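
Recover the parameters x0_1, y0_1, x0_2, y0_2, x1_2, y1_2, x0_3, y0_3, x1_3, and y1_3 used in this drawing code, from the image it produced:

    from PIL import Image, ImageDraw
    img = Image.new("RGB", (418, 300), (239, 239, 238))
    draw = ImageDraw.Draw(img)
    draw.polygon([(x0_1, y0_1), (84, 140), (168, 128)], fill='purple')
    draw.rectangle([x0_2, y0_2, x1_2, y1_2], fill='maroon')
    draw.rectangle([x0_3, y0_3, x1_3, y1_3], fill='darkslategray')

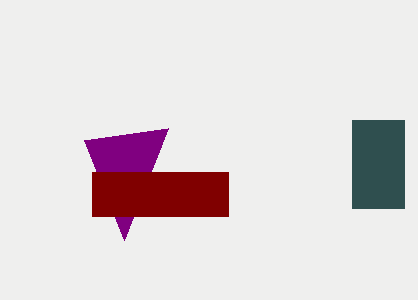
x0_1 = 124; y0_1 = 240; x0_2 = 92; y0_2 = 172; x1_2 = 228; y1_2 = 216; x0_3 = 352; y0_3 = 120; x1_3 = 404; y1_3 = 208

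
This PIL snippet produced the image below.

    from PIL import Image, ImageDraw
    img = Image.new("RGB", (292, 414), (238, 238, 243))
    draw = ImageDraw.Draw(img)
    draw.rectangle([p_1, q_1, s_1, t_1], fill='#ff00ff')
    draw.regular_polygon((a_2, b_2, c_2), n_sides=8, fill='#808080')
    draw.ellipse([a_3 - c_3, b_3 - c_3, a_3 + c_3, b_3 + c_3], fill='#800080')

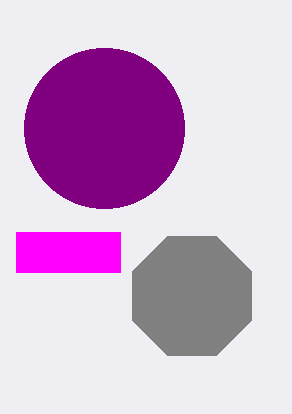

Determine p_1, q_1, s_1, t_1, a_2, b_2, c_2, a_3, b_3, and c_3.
p_1 = 16
q_1 = 232
s_1 = 120
t_1 = 272
a_2 = 192
b_2 = 296
c_2 = 64
a_3 = 104
b_3 = 128
c_3 = 80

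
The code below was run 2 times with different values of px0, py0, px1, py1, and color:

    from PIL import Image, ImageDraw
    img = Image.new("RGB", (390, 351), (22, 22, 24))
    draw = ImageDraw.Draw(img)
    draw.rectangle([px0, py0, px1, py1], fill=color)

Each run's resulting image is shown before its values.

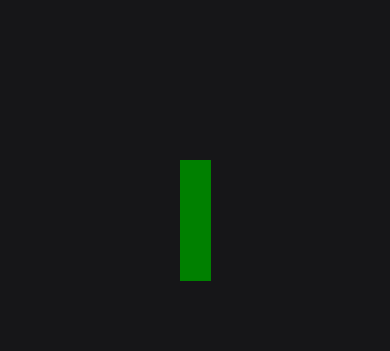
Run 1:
px0 = 180, py0 = 160, px1 = 210, py1 = 280, color = 'green'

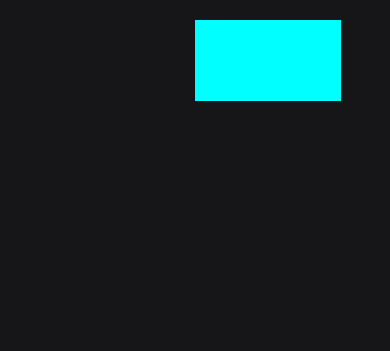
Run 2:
px0 = 195; py0 = 20; px1 = 340; py1 = 100; color = 'cyan'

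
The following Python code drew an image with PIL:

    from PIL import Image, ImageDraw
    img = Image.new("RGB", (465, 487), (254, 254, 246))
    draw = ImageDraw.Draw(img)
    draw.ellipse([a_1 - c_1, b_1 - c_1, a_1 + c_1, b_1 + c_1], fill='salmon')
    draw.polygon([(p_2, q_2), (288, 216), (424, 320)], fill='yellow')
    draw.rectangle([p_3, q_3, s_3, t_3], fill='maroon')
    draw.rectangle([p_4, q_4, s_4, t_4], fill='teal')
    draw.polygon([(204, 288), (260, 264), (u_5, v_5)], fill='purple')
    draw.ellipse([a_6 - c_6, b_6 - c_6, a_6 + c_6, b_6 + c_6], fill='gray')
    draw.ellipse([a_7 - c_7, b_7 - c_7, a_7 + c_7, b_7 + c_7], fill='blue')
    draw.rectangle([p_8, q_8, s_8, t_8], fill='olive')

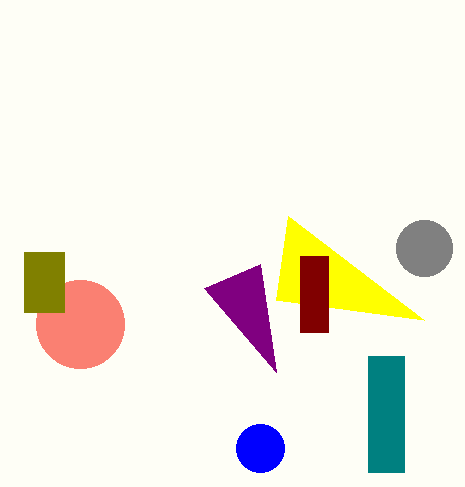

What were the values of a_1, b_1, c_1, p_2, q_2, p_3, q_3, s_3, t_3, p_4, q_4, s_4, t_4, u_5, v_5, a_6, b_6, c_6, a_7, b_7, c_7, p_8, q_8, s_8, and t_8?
a_1 = 80; b_1 = 324; c_1 = 44; p_2 = 276; q_2 = 300; p_3 = 300; q_3 = 256; s_3 = 328; t_3 = 332; p_4 = 368; q_4 = 356; s_4 = 404; t_4 = 472; u_5 = 276; v_5 = 372; a_6 = 424; b_6 = 248; c_6 = 28; a_7 = 260; b_7 = 448; c_7 = 24; p_8 = 24; q_8 = 252; s_8 = 64; t_8 = 312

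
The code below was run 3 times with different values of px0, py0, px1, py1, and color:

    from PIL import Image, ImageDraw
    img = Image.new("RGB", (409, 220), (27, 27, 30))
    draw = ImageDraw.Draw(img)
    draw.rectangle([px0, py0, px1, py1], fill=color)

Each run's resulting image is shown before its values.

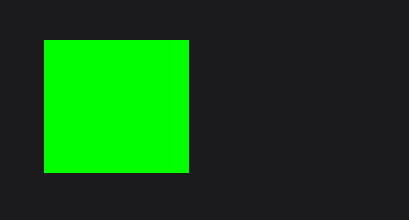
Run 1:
px0 = 44, py0 = 40, px1 = 188, py1 = 172, color = 'lime'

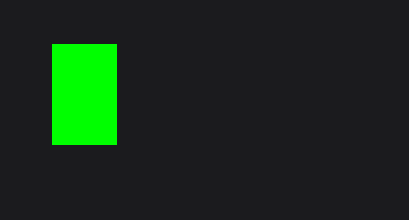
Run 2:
px0 = 52, py0 = 44, px1 = 116, py1 = 144, color = 'lime'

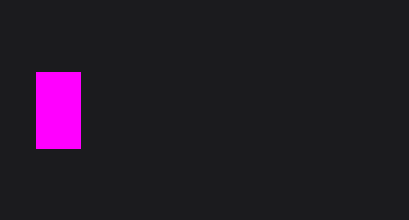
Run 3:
px0 = 36
py0 = 72
px1 = 80
py1 = 148
color = 'magenta'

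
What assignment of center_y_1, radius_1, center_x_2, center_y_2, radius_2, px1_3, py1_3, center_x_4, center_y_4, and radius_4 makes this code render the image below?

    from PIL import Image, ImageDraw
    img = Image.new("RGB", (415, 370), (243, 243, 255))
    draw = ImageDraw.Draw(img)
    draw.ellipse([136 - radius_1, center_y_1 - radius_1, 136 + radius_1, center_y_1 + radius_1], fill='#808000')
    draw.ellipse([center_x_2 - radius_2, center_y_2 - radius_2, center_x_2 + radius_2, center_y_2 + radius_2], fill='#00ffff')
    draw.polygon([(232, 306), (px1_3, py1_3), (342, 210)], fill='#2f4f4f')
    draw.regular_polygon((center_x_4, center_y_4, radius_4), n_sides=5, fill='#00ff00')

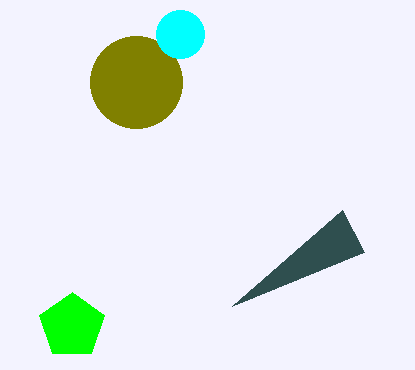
center_y_1 = 82, radius_1 = 46, center_x_2 = 180, center_y_2 = 34, radius_2 = 24, px1_3 = 364, py1_3 = 252, center_x_4 = 72, center_y_4 = 326, radius_4 = 34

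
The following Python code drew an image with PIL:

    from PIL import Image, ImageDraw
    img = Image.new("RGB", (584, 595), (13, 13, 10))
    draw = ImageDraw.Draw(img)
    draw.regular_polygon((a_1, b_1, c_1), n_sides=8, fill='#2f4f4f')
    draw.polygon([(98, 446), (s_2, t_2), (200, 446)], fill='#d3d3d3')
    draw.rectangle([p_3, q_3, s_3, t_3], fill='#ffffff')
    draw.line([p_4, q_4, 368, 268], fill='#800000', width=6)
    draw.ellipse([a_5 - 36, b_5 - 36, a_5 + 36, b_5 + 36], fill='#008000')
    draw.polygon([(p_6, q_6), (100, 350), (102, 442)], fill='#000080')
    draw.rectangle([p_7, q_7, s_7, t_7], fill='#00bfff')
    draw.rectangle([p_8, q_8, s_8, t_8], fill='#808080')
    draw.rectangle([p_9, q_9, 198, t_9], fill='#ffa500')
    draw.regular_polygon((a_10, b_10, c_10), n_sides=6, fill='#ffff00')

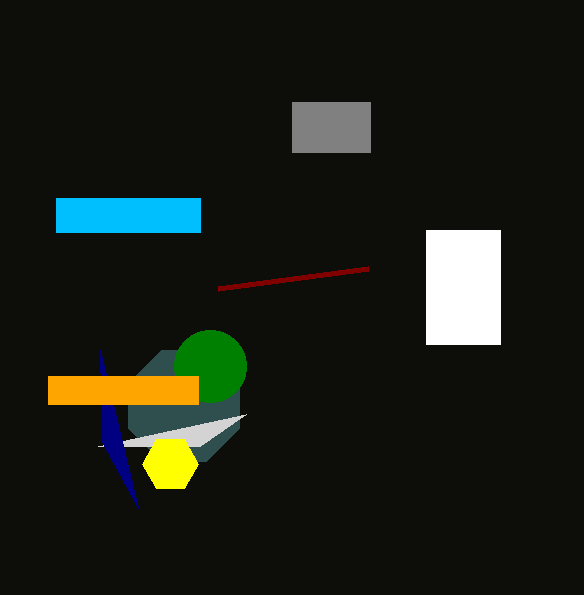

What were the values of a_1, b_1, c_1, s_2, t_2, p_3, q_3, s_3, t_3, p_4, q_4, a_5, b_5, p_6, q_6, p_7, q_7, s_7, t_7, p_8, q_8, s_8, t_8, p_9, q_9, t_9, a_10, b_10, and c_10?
a_1 = 184; b_1 = 406; c_1 = 60; s_2 = 246; t_2 = 414; p_3 = 426; q_3 = 230; s_3 = 500; t_3 = 344; p_4 = 218; q_4 = 288; a_5 = 210; b_5 = 366; p_6 = 138; q_6 = 508; p_7 = 56; q_7 = 198; s_7 = 200; t_7 = 232; p_8 = 292; q_8 = 102; s_8 = 370; t_8 = 152; p_9 = 48; q_9 = 376; t_9 = 404; a_10 = 170; b_10 = 464; c_10 = 28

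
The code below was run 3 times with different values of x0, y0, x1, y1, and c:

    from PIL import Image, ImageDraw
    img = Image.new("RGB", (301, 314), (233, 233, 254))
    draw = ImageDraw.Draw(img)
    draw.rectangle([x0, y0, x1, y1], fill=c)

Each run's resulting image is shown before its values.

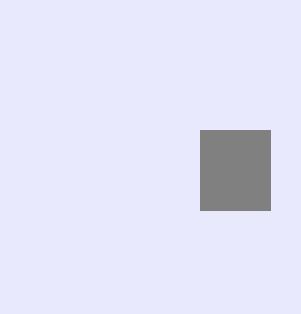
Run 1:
x0 = 200
y0 = 130
x1 = 270
y1 = 210
c = 'gray'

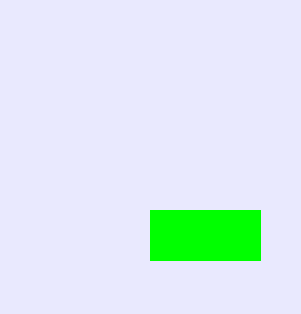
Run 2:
x0 = 150
y0 = 210
x1 = 260
y1 = 260
c = 'lime'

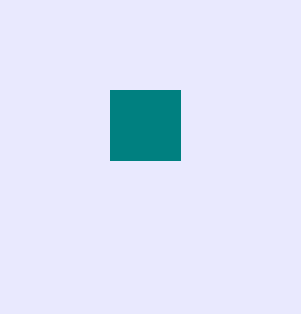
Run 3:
x0 = 110, y0 = 90, x1 = 180, y1 = 160, c = 'teal'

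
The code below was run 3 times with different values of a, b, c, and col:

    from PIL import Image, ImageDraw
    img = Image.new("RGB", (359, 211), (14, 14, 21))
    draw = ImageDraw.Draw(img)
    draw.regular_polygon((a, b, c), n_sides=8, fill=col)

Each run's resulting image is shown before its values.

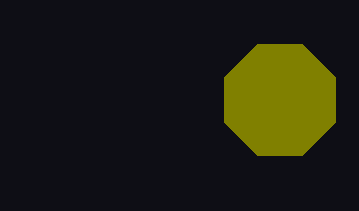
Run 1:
a = 280; b = 100; c = 60; col = 'olive'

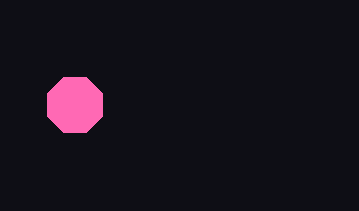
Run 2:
a = 75
b = 105
c = 30
col = 'hotpink'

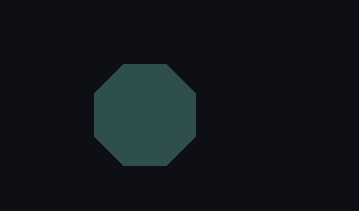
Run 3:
a = 145; b = 115; c = 55; col = 'darkslategray'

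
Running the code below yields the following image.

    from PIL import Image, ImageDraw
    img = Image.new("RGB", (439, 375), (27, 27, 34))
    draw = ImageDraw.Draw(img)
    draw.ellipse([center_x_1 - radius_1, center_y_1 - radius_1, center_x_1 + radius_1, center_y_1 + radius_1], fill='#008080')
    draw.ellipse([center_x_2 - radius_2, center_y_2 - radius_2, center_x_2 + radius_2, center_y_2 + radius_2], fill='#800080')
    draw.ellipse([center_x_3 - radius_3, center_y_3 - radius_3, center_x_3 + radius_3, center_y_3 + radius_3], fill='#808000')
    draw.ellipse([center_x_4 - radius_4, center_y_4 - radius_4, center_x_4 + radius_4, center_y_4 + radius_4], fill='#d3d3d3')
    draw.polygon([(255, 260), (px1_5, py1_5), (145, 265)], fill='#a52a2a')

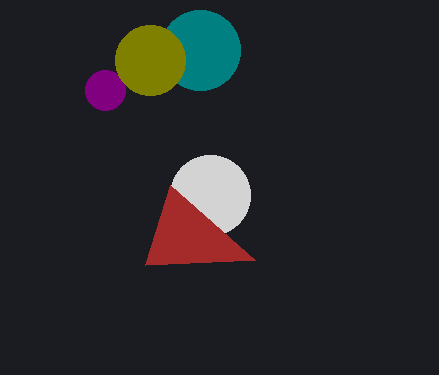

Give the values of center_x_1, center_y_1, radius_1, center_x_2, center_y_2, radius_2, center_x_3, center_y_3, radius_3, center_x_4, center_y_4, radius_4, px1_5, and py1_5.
center_x_1 = 200
center_y_1 = 50
radius_1 = 40
center_x_2 = 105
center_y_2 = 90
radius_2 = 20
center_x_3 = 150
center_y_3 = 60
radius_3 = 35
center_x_4 = 210
center_y_4 = 195
radius_4 = 40
px1_5 = 170
py1_5 = 185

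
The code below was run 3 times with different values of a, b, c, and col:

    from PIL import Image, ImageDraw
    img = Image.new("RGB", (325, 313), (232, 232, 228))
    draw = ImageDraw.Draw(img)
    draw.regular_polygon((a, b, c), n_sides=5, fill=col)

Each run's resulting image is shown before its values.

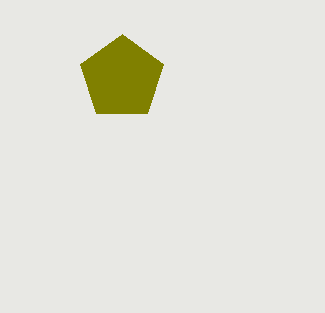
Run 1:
a = 122
b = 78
c = 44
col = 'olive'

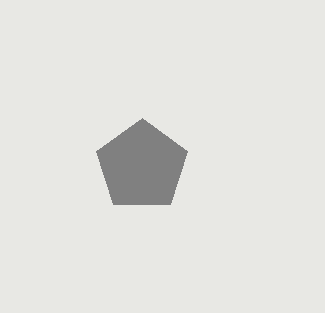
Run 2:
a = 142
b = 166
c = 48
col = 'gray'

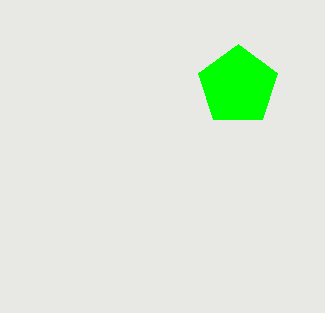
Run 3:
a = 238
b = 86
c = 42
col = 'lime'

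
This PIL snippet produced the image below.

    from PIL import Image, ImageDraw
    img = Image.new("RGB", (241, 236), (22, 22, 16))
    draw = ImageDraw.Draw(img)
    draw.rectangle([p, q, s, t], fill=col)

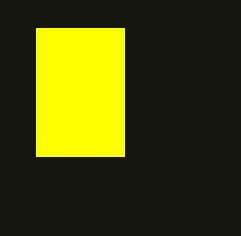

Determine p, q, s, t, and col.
p = 36; q = 28; s = 124; t = 156; col = 'yellow'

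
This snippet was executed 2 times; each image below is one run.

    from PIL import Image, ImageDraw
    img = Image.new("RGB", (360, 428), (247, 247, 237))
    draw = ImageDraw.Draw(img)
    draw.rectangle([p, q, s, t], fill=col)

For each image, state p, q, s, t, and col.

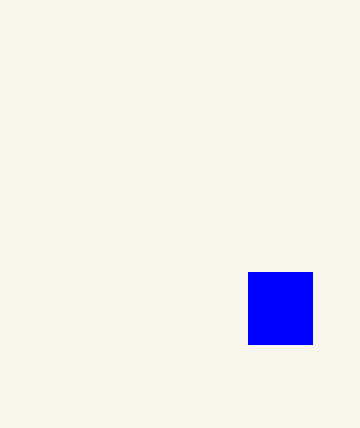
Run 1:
p = 248, q = 272, s = 312, t = 344, col = 'blue'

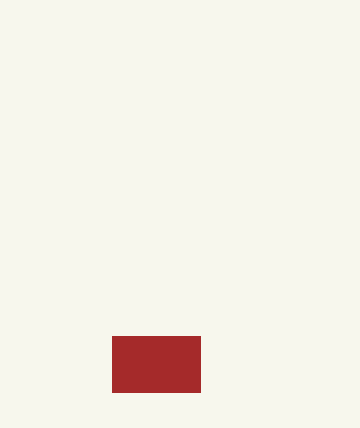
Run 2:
p = 112
q = 336
s = 200
t = 392
col = 'brown'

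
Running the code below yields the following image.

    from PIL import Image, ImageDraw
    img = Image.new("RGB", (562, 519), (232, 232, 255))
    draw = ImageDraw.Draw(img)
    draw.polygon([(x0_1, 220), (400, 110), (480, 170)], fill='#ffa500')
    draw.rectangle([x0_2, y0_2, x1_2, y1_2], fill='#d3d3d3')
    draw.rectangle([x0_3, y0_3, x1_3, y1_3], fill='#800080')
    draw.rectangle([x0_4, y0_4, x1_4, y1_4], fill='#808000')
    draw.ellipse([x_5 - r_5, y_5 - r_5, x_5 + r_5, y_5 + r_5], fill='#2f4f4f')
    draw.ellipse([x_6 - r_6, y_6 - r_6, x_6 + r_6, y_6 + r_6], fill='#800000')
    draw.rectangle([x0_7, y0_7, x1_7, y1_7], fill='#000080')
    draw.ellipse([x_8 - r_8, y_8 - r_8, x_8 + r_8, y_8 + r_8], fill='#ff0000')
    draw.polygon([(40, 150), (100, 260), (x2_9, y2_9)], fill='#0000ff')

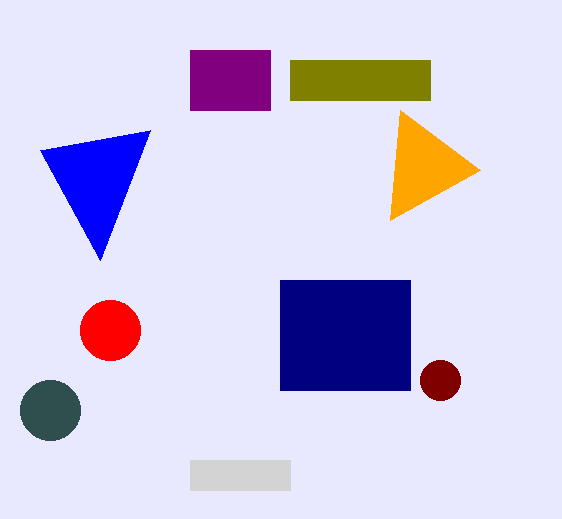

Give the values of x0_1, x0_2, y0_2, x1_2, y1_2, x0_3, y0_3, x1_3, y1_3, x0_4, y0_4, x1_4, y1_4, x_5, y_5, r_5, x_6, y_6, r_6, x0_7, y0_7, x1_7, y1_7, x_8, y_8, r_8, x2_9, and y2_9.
x0_1 = 390
x0_2 = 190
y0_2 = 460
x1_2 = 290
y1_2 = 490
x0_3 = 190
y0_3 = 50
x1_3 = 270
y1_3 = 110
x0_4 = 290
y0_4 = 60
x1_4 = 430
y1_4 = 100
x_5 = 50
y_5 = 410
r_5 = 30
x_6 = 440
y_6 = 380
r_6 = 20
x0_7 = 280
y0_7 = 280
x1_7 = 410
y1_7 = 390
x_8 = 110
y_8 = 330
r_8 = 30
x2_9 = 150
y2_9 = 130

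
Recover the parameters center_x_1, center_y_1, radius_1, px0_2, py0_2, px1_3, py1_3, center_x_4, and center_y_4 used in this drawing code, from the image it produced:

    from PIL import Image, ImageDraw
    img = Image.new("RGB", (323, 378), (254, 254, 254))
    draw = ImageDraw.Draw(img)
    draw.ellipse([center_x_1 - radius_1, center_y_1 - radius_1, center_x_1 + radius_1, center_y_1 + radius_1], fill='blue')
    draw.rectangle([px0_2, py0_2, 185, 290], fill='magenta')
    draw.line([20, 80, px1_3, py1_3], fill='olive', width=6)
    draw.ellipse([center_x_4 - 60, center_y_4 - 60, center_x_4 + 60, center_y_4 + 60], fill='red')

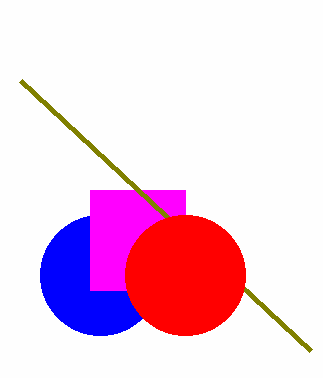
center_x_1 = 100
center_y_1 = 275
radius_1 = 60
px0_2 = 90
py0_2 = 190
px1_3 = 310
py1_3 = 350
center_x_4 = 185
center_y_4 = 275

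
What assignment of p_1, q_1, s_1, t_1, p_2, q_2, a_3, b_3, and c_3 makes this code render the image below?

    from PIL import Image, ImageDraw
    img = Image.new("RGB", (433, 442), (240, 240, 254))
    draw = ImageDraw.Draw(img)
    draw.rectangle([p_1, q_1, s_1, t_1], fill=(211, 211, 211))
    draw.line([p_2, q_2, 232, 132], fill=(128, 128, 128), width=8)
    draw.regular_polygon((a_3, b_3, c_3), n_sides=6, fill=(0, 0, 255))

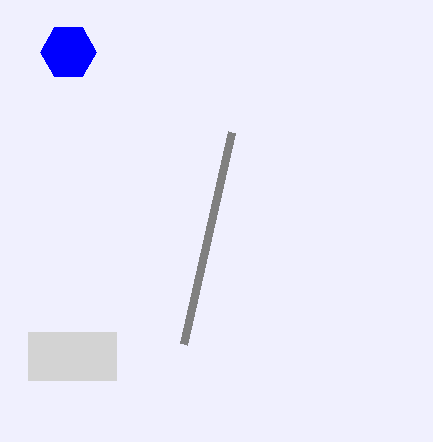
p_1 = 28
q_1 = 332
s_1 = 116
t_1 = 380
p_2 = 184
q_2 = 344
a_3 = 68
b_3 = 52
c_3 = 28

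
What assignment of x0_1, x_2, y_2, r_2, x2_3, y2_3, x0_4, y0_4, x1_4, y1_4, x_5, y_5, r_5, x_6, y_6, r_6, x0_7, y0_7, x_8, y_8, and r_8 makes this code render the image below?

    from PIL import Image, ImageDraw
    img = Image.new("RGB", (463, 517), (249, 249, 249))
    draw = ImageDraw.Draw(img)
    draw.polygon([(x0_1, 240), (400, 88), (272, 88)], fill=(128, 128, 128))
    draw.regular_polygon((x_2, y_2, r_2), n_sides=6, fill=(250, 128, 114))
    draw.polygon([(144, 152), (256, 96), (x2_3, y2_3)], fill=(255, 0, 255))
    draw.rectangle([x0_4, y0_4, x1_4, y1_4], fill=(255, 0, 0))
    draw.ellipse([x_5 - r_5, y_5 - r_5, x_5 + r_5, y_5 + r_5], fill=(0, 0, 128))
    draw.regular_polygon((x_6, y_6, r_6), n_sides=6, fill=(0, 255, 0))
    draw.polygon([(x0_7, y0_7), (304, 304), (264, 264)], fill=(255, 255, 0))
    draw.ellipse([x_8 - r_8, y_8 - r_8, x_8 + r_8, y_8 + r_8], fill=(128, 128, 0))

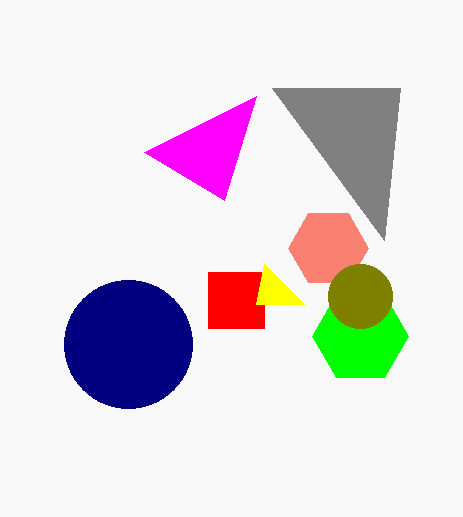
x0_1 = 384, x_2 = 328, y_2 = 248, r_2 = 40, x2_3 = 224, y2_3 = 200, x0_4 = 208, y0_4 = 272, x1_4 = 264, y1_4 = 328, x_5 = 128, y_5 = 344, r_5 = 64, x_6 = 360, y_6 = 336, r_6 = 48, x0_7 = 256, y0_7 = 304, x_8 = 360, y_8 = 296, r_8 = 32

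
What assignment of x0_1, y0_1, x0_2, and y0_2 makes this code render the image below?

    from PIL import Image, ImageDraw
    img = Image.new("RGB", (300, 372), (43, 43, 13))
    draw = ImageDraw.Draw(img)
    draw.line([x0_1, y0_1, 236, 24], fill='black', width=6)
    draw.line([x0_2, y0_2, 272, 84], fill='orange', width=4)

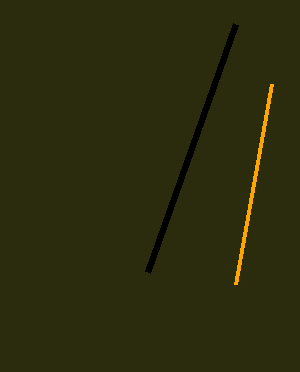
x0_1 = 148; y0_1 = 272; x0_2 = 236; y0_2 = 284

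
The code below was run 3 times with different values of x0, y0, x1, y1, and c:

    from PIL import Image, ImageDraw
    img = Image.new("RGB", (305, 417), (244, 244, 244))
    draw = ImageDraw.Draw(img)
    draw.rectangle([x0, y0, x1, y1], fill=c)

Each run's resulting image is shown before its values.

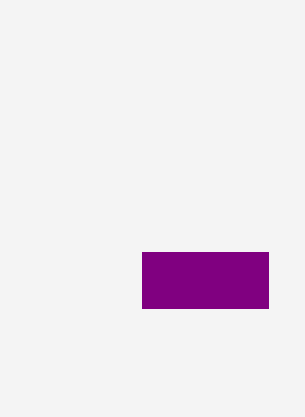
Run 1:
x0 = 142; y0 = 252; x1 = 268; y1 = 308; c = 'purple'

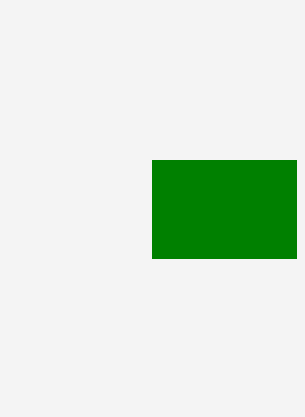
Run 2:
x0 = 152
y0 = 160
x1 = 296
y1 = 258
c = 'green'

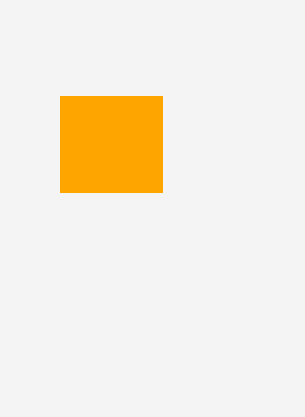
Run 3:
x0 = 60; y0 = 96; x1 = 162; y1 = 192; c = 'orange'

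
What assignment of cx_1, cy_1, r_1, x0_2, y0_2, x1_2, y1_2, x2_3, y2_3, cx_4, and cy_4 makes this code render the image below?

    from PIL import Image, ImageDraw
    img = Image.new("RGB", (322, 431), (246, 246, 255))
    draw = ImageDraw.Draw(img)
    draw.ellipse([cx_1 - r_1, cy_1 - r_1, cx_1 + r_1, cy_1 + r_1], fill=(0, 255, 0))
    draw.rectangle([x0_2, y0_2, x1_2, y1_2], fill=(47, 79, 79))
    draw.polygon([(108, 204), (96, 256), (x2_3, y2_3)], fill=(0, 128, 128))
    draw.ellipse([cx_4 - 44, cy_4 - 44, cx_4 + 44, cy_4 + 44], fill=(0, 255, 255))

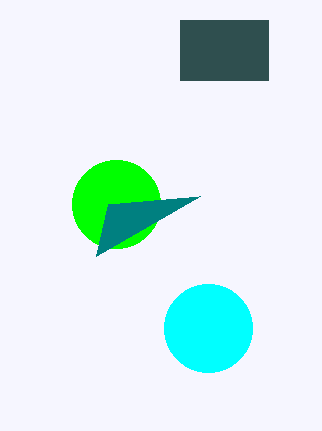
cx_1 = 116
cy_1 = 204
r_1 = 44
x0_2 = 180
y0_2 = 20
x1_2 = 268
y1_2 = 80
x2_3 = 200
y2_3 = 196
cx_4 = 208
cy_4 = 328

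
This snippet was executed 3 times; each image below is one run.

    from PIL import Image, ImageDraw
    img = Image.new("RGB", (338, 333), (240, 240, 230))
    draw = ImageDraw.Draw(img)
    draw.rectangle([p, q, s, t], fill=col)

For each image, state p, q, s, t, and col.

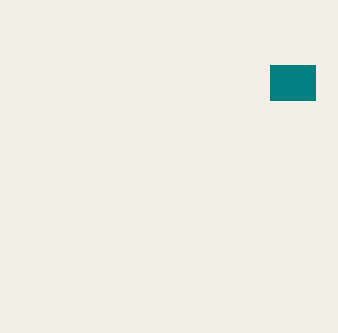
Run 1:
p = 270, q = 65, s = 315, t = 100, col = 'teal'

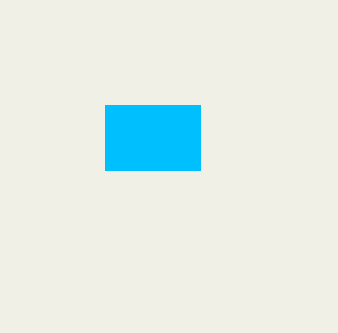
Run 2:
p = 105, q = 105, s = 200, t = 170, col = 'deepskyblue'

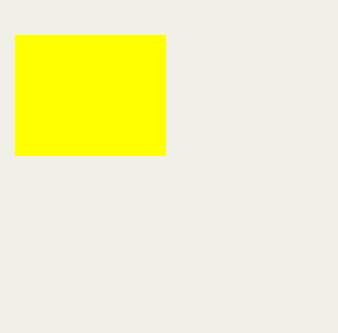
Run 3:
p = 15; q = 35; s = 165; t = 155; col = 'yellow'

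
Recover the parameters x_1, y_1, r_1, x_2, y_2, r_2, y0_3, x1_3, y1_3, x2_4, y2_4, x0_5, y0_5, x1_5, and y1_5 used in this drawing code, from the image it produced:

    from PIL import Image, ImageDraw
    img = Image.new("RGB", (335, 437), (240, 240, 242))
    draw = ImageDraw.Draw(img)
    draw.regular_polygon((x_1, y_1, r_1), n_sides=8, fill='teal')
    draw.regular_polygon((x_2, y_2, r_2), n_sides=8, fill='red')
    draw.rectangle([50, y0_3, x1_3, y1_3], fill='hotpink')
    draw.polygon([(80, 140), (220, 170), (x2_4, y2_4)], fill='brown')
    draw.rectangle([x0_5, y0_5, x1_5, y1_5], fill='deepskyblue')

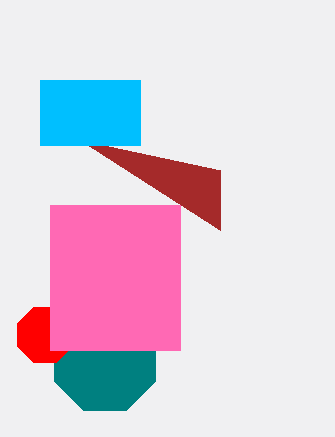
x_1 = 105, y_1 = 360, r_1 = 55, x_2 = 45, y_2 = 335, r_2 = 30, y0_3 = 205, x1_3 = 180, y1_3 = 350, x2_4 = 220, y2_4 = 230, x0_5 = 40, y0_5 = 80, x1_5 = 140, y1_5 = 145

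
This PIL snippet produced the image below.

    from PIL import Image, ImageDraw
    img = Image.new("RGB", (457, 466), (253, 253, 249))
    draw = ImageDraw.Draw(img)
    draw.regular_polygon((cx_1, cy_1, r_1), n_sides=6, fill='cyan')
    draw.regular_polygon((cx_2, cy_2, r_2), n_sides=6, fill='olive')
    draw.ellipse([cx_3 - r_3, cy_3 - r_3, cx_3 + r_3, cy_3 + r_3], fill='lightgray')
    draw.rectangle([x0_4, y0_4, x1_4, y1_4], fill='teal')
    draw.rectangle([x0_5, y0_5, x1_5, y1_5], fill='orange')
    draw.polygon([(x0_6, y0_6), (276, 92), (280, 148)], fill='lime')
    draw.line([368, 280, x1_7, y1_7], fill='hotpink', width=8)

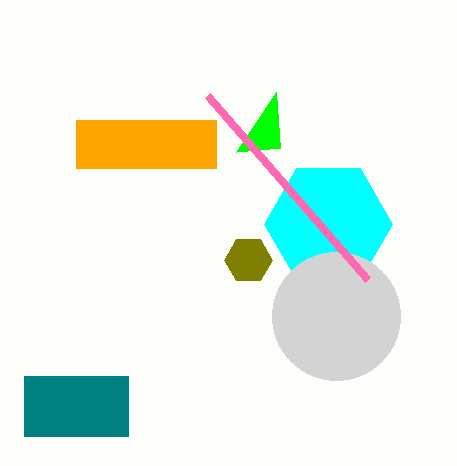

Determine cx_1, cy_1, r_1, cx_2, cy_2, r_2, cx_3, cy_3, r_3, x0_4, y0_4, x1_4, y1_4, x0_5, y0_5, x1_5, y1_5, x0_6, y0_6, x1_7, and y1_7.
cx_1 = 328
cy_1 = 224
r_1 = 64
cx_2 = 248
cy_2 = 260
r_2 = 24
cx_3 = 336
cy_3 = 316
r_3 = 64
x0_4 = 24
y0_4 = 376
x1_4 = 128
y1_4 = 436
x0_5 = 76
y0_5 = 120
x1_5 = 216
y1_5 = 168
x0_6 = 236
y0_6 = 152
x1_7 = 208
y1_7 = 96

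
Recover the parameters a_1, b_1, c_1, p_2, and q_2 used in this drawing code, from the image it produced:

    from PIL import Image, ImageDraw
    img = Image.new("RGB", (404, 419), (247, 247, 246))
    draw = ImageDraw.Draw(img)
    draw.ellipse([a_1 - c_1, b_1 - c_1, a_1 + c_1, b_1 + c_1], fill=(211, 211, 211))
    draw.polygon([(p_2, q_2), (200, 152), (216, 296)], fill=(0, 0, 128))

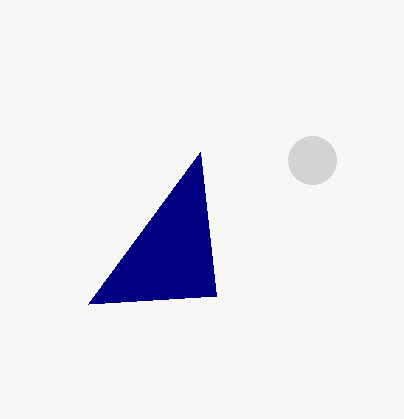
a_1 = 312, b_1 = 160, c_1 = 24, p_2 = 88, q_2 = 304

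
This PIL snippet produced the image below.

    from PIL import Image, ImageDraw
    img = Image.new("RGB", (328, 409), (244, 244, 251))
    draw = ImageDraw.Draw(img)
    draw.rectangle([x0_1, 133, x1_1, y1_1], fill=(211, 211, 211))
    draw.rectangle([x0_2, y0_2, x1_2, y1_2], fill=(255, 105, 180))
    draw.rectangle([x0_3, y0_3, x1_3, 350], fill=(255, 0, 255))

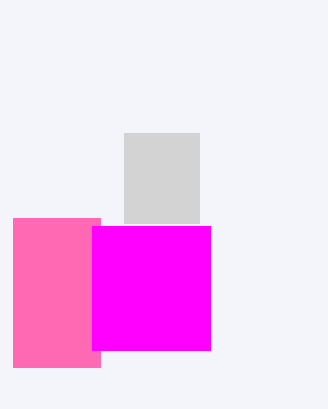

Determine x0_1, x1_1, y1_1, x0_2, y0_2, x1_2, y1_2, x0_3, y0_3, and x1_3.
x0_1 = 124, x1_1 = 199, y1_1 = 223, x0_2 = 13, y0_2 = 218, x1_2 = 100, y1_2 = 367, x0_3 = 92, y0_3 = 226, x1_3 = 210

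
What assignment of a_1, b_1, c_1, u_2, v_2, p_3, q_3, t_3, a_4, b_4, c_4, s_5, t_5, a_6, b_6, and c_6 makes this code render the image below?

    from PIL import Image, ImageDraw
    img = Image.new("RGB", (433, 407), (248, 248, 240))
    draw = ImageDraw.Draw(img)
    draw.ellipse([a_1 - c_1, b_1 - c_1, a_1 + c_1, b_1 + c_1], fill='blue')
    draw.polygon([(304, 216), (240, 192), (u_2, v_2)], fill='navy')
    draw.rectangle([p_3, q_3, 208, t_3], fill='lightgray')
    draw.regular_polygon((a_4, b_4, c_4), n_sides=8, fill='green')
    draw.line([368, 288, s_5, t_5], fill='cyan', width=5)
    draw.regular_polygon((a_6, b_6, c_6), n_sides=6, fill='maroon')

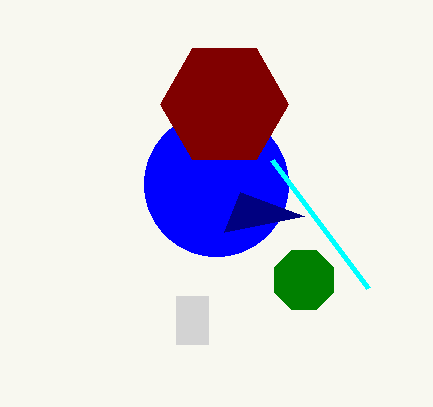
a_1 = 216, b_1 = 184, c_1 = 72, u_2 = 224, v_2 = 232, p_3 = 176, q_3 = 296, t_3 = 344, a_4 = 304, b_4 = 280, c_4 = 32, s_5 = 272, t_5 = 160, a_6 = 224, b_6 = 104, c_6 = 64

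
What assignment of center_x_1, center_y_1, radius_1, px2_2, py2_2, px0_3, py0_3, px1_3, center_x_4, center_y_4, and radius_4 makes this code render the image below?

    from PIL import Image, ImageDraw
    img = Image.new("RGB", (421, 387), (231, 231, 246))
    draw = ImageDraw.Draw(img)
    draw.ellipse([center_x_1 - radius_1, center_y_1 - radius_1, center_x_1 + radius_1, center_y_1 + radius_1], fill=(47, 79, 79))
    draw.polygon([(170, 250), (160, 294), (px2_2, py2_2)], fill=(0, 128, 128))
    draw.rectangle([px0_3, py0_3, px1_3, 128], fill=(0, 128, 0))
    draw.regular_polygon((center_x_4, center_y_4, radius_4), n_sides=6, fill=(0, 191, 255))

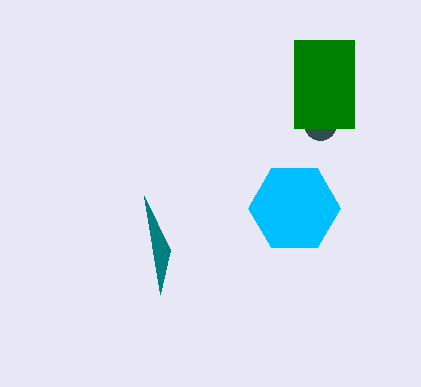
center_x_1 = 320
center_y_1 = 124
radius_1 = 16
px2_2 = 144
py2_2 = 196
px0_3 = 294
py0_3 = 40
px1_3 = 354
center_x_4 = 294
center_y_4 = 208
radius_4 = 46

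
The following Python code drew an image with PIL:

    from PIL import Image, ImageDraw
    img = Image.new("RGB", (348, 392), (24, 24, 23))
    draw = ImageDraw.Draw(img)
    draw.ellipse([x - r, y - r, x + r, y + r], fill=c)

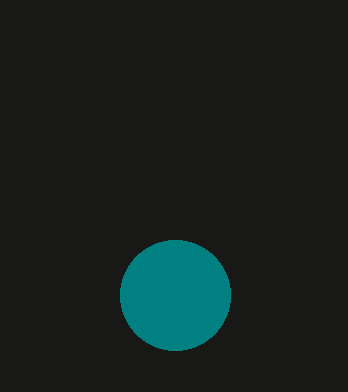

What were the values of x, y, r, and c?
x = 175; y = 295; r = 55; c = 'teal'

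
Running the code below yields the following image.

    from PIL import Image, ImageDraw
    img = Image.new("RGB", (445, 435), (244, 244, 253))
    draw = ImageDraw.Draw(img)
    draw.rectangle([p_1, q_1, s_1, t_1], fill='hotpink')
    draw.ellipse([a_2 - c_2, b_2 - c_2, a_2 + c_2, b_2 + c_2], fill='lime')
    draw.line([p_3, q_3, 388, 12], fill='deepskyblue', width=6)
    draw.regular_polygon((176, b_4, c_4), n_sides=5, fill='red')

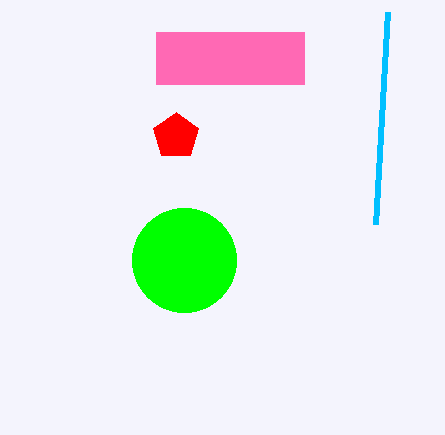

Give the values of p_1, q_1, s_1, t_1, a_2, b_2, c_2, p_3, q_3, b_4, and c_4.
p_1 = 156, q_1 = 32, s_1 = 304, t_1 = 84, a_2 = 184, b_2 = 260, c_2 = 52, p_3 = 376, q_3 = 224, b_4 = 136, c_4 = 24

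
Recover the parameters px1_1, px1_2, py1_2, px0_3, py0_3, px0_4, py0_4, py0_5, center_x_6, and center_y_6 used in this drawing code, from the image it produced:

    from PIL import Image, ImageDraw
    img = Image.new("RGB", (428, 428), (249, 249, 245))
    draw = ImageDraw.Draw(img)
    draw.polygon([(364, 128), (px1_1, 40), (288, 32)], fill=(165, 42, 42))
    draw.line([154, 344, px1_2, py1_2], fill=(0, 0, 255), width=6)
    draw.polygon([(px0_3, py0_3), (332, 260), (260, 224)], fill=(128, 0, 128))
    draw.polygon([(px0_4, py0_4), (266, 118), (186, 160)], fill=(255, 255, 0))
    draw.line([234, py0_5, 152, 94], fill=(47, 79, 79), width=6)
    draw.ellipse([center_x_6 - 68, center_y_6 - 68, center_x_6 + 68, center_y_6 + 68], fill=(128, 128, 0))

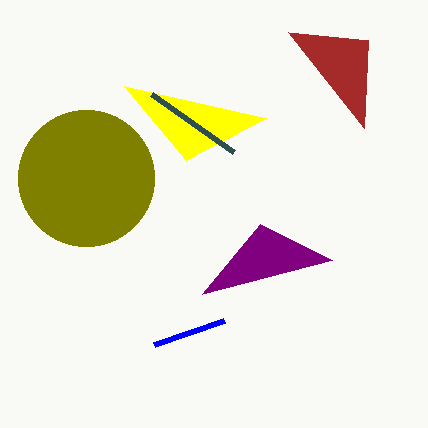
px1_1 = 368
px1_2 = 224
py1_2 = 320
px0_3 = 202
py0_3 = 294
px0_4 = 124
py0_4 = 86
py0_5 = 152
center_x_6 = 86
center_y_6 = 178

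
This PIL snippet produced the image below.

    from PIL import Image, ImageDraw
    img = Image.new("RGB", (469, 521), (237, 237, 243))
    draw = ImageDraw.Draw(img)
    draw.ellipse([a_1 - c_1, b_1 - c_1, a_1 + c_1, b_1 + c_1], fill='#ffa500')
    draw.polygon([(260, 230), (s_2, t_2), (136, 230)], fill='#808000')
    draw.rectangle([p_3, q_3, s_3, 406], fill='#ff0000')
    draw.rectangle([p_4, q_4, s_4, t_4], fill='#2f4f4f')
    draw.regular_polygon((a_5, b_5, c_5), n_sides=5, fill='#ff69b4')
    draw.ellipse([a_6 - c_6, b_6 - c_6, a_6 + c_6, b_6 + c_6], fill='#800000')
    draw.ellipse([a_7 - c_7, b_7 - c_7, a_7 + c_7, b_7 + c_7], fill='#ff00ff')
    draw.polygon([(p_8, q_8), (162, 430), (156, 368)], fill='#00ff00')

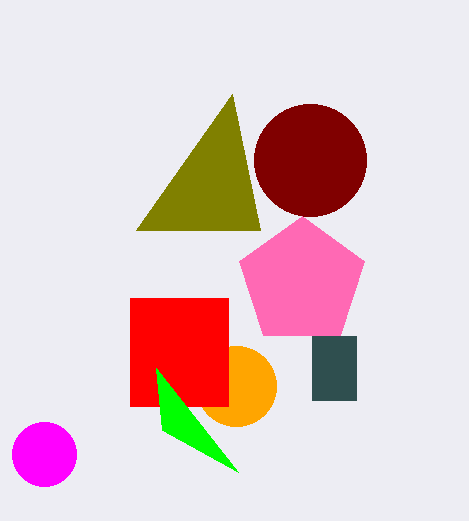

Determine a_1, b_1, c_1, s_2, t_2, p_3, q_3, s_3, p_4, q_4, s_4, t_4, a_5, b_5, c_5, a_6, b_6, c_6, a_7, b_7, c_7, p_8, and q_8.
a_1 = 236, b_1 = 386, c_1 = 40, s_2 = 232, t_2 = 94, p_3 = 130, q_3 = 298, s_3 = 228, p_4 = 312, q_4 = 336, s_4 = 356, t_4 = 400, a_5 = 302, b_5 = 282, c_5 = 66, a_6 = 310, b_6 = 160, c_6 = 56, a_7 = 44, b_7 = 454, c_7 = 32, p_8 = 238, q_8 = 472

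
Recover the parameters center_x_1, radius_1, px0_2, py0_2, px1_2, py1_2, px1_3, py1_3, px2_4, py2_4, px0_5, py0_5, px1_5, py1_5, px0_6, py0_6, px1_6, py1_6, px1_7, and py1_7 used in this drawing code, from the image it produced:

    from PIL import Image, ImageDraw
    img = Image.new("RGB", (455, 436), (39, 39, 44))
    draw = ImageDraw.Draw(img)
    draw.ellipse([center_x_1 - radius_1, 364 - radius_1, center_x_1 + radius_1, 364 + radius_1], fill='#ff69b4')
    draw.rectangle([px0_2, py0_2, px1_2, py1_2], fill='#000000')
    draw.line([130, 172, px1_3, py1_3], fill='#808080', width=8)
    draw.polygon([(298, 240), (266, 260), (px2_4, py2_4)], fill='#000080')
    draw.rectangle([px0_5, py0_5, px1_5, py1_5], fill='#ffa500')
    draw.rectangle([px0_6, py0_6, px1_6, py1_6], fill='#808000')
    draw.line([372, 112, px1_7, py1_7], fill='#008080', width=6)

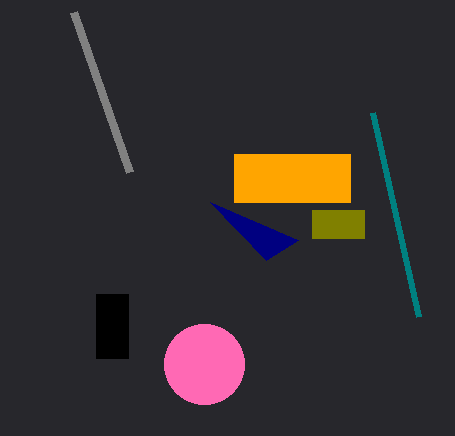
center_x_1 = 204; radius_1 = 40; px0_2 = 96; py0_2 = 294; px1_2 = 128; py1_2 = 358; px1_3 = 74; py1_3 = 12; px2_4 = 210; py2_4 = 202; px0_5 = 234; py0_5 = 154; px1_5 = 350; py1_5 = 202; px0_6 = 312; py0_6 = 210; px1_6 = 364; py1_6 = 238; px1_7 = 418; py1_7 = 316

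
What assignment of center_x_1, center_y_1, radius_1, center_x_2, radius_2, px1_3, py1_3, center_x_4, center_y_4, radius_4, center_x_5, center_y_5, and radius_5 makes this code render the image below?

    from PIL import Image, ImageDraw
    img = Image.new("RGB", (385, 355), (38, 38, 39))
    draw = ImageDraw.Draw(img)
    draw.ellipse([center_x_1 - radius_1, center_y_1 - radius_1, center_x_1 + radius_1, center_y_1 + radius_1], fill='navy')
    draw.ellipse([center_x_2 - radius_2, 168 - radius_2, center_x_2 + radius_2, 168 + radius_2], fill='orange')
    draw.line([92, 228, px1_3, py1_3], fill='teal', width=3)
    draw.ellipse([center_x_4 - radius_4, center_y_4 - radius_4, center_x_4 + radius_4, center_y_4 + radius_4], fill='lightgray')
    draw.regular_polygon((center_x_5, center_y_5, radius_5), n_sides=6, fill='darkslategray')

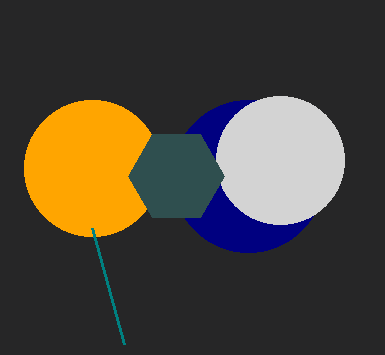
center_x_1 = 248
center_y_1 = 176
radius_1 = 76
center_x_2 = 92
radius_2 = 68
px1_3 = 124
py1_3 = 344
center_x_4 = 280
center_y_4 = 160
radius_4 = 64
center_x_5 = 176
center_y_5 = 176
radius_5 = 48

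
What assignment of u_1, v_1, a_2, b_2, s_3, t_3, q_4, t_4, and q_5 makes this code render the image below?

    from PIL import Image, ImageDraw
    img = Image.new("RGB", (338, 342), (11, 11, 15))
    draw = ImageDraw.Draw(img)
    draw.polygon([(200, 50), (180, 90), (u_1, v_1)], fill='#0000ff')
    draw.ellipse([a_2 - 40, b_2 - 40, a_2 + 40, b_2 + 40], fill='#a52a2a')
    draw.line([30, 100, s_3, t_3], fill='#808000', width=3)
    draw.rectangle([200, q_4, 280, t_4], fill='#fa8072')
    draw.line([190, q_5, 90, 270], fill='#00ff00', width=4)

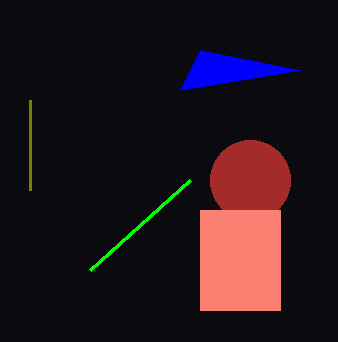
u_1 = 300; v_1 = 70; a_2 = 250; b_2 = 180; s_3 = 30; t_3 = 190; q_4 = 210; t_4 = 310; q_5 = 180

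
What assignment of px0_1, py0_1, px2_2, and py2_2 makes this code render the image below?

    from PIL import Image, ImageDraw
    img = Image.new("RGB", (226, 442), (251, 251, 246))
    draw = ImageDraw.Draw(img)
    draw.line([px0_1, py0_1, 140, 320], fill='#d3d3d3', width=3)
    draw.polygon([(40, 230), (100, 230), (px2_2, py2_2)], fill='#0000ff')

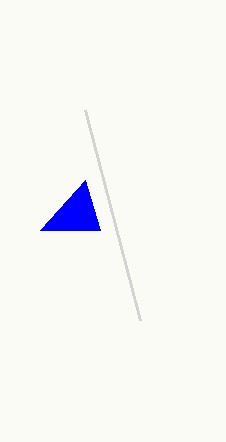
px0_1 = 85, py0_1 = 110, px2_2 = 85, py2_2 = 180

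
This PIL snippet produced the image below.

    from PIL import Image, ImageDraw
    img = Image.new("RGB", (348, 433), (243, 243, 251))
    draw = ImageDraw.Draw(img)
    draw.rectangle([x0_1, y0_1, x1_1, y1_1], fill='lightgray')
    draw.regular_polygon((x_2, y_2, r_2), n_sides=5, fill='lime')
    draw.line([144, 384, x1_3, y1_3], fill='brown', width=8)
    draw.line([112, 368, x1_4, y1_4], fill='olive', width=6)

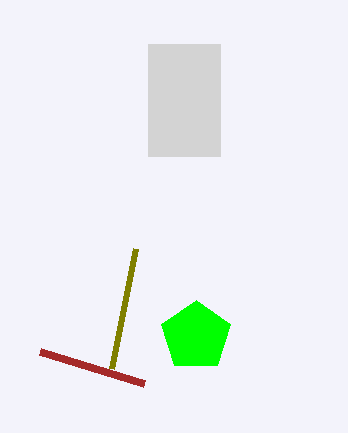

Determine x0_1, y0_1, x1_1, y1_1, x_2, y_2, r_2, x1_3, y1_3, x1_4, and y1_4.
x0_1 = 148
y0_1 = 44
x1_1 = 220
y1_1 = 156
x_2 = 196
y_2 = 336
r_2 = 36
x1_3 = 40
y1_3 = 352
x1_4 = 136
y1_4 = 248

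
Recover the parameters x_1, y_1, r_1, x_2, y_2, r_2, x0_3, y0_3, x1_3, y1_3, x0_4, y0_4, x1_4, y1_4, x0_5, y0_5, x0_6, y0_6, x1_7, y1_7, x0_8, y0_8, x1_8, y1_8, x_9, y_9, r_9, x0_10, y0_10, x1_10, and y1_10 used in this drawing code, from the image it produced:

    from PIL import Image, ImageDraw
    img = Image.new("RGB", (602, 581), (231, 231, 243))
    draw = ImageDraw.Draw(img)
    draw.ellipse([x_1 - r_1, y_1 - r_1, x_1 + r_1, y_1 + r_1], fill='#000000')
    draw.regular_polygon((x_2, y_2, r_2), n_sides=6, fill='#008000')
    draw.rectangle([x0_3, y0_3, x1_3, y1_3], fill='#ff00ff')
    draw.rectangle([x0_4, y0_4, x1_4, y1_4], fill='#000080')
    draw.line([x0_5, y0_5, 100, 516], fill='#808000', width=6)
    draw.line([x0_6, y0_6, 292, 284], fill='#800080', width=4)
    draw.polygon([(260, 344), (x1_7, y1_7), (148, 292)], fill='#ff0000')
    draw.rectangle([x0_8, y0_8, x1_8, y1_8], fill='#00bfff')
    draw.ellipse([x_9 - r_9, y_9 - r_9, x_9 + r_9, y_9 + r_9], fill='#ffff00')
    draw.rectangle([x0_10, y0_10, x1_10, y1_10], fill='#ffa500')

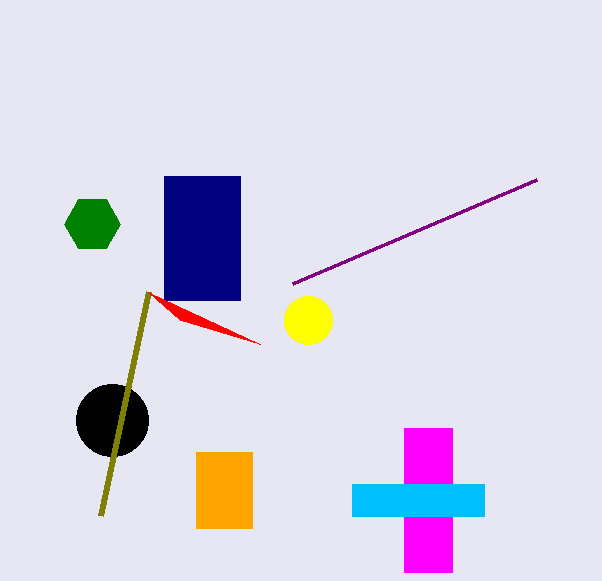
x_1 = 112; y_1 = 420; r_1 = 36; x_2 = 92; y_2 = 224; r_2 = 28; x0_3 = 404; y0_3 = 428; x1_3 = 452; y1_3 = 572; x0_4 = 164; y0_4 = 176; x1_4 = 240; y1_4 = 300; x0_5 = 148; y0_5 = 292; x0_6 = 536; y0_6 = 180; x1_7 = 180; y1_7 = 320; x0_8 = 352; y0_8 = 484; x1_8 = 484; y1_8 = 516; x_9 = 308; y_9 = 320; r_9 = 24; x0_10 = 196; y0_10 = 452; x1_10 = 252; y1_10 = 528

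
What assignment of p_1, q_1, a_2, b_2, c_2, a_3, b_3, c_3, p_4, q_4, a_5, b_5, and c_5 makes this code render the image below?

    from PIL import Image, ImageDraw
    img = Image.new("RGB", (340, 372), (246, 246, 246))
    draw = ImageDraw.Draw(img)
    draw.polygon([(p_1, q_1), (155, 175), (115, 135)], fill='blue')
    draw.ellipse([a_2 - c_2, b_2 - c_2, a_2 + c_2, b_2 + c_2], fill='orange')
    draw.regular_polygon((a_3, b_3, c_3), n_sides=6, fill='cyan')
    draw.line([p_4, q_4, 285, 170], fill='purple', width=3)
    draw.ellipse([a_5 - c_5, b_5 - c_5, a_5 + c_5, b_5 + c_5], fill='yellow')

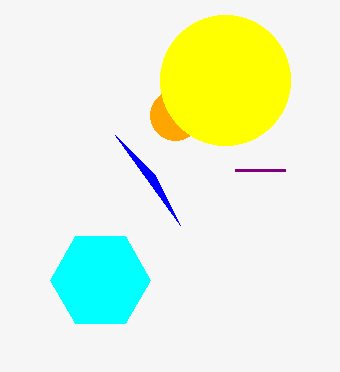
p_1 = 180, q_1 = 225, a_2 = 175, b_2 = 115, c_2 = 25, a_3 = 100, b_3 = 280, c_3 = 50, p_4 = 235, q_4 = 170, a_5 = 225, b_5 = 80, c_5 = 65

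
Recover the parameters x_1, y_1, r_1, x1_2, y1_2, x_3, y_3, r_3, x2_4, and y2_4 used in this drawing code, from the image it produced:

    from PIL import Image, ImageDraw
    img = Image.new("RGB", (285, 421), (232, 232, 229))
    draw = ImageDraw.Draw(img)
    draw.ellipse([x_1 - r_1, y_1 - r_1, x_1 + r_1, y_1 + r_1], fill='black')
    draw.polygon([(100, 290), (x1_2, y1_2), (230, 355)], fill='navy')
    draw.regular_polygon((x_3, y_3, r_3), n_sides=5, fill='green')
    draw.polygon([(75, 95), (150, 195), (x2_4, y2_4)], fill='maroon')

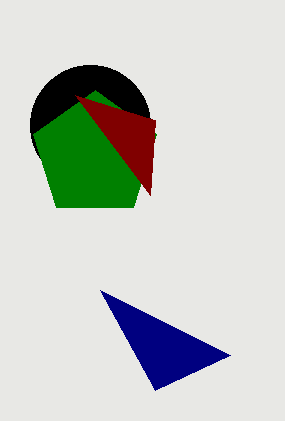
x_1 = 90, y_1 = 125, r_1 = 60, x1_2 = 155, y1_2 = 390, x_3 = 95, y_3 = 155, r_3 = 65, x2_4 = 155, y2_4 = 120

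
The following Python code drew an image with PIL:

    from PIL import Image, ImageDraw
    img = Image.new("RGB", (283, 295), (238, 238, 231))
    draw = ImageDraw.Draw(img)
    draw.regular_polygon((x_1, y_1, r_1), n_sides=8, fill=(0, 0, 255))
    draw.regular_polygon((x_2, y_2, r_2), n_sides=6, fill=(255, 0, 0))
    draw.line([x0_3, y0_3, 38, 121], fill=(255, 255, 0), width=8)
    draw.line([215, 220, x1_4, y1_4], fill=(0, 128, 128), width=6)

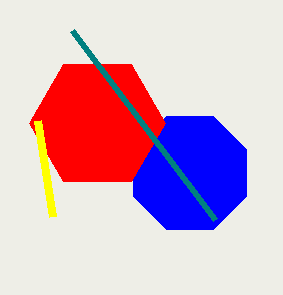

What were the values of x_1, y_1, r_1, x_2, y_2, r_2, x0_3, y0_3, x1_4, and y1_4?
x_1 = 190
y_1 = 173
r_1 = 61
x_2 = 97
y_2 = 123
r_2 = 68
x0_3 = 53
y0_3 = 217
x1_4 = 72
y1_4 = 31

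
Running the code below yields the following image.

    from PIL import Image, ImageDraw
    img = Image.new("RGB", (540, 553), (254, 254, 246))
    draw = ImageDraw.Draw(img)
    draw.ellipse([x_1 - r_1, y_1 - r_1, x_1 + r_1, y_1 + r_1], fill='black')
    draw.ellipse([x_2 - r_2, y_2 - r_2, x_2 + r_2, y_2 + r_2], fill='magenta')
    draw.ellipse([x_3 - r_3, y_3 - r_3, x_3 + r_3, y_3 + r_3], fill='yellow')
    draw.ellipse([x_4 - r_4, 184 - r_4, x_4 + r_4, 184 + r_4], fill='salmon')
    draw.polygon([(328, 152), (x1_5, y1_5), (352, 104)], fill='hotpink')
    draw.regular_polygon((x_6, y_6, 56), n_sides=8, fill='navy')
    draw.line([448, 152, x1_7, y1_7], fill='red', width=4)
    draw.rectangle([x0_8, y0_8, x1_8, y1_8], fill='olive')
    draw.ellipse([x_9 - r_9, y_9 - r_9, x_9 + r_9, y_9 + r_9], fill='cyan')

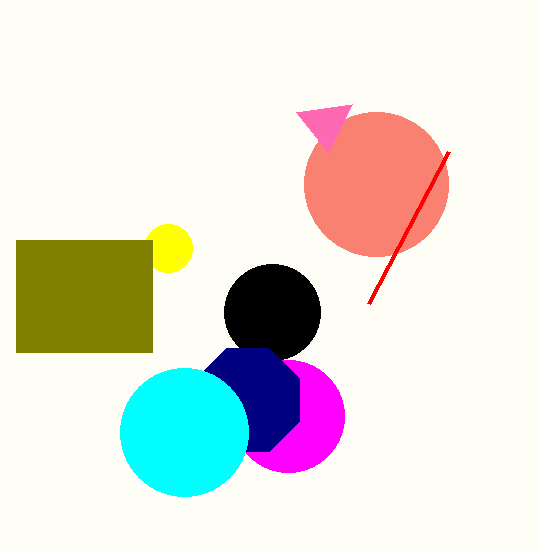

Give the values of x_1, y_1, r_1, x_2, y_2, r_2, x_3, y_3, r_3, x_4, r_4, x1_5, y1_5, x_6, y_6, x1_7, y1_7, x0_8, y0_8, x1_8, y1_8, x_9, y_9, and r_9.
x_1 = 272; y_1 = 312; r_1 = 48; x_2 = 288; y_2 = 416; r_2 = 56; x_3 = 168; y_3 = 248; r_3 = 24; x_4 = 376; r_4 = 72; x1_5 = 296; y1_5 = 112; x_6 = 248; y_6 = 400; x1_7 = 368; y1_7 = 304; x0_8 = 16; y0_8 = 240; x1_8 = 152; y1_8 = 352; x_9 = 184; y_9 = 432; r_9 = 64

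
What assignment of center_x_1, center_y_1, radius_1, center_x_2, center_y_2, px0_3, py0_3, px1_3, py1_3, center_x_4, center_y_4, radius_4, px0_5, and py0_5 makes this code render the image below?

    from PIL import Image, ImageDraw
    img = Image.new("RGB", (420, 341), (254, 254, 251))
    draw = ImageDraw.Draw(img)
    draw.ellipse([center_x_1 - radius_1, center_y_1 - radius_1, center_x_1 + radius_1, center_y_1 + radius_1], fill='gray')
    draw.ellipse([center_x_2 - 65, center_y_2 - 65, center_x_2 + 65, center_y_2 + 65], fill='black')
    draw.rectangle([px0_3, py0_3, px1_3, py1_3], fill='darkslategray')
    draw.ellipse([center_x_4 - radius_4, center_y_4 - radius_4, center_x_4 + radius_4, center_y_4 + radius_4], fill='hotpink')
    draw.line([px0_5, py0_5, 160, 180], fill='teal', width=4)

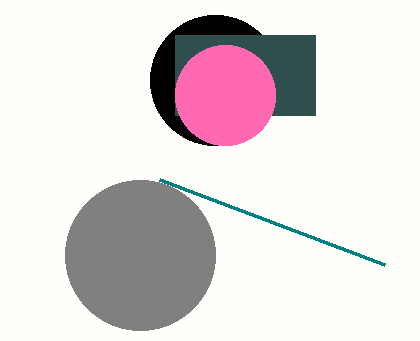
center_x_1 = 140
center_y_1 = 255
radius_1 = 75
center_x_2 = 215
center_y_2 = 80
px0_3 = 175
py0_3 = 35
px1_3 = 315
py1_3 = 115
center_x_4 = 225
center_y_4 = 95
radius_4 = 50
px0_5 = 385
py0_5 = 265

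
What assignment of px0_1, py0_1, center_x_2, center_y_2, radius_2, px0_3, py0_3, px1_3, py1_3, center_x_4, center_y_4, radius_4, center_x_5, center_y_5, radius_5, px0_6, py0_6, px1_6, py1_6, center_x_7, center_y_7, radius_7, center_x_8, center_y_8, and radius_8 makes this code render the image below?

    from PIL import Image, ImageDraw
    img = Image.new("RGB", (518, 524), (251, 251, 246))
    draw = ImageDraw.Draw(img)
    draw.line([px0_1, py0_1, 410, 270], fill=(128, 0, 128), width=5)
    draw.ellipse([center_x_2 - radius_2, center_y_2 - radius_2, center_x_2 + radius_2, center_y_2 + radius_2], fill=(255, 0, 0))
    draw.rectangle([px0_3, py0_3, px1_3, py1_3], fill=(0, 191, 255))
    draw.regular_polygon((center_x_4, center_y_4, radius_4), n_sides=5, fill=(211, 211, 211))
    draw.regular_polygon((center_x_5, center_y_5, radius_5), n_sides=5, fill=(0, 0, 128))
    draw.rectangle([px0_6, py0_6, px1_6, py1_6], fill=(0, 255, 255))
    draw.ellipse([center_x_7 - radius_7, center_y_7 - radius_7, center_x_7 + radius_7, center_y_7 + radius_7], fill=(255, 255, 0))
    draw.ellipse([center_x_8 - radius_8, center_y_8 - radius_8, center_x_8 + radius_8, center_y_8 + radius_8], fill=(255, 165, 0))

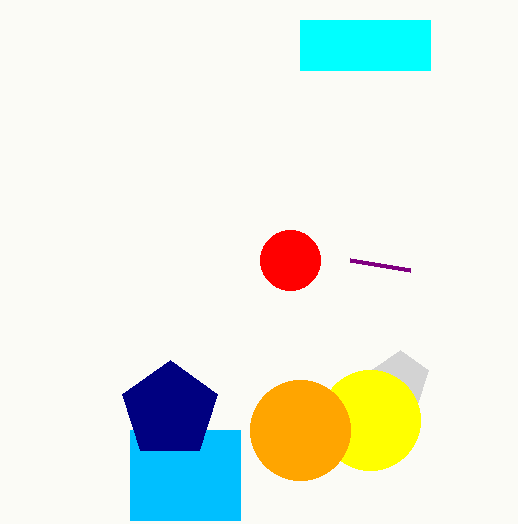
px0_1 = 350; py0_1 = 260; center_x_2 = 290; center_y_2 = 260; radius_2 = 30; px0_3 = 130; py0_3 = 430; px1_3 = 240; py1_3 = 520; center_x_4 = 400; center_y_4 = 380; radius_4 = 30; center_x_5 = 170; center_y_5 = 410; radius_5 = 50; px0_6 = 300; py0_6 = 20; px1_6 = 430; py1_6 = 70; center_x_7 = 370; center_y_7 = 420; radius_7 = 50; center_x_8 = 300; center_y_8 = 430; radius_8 = 50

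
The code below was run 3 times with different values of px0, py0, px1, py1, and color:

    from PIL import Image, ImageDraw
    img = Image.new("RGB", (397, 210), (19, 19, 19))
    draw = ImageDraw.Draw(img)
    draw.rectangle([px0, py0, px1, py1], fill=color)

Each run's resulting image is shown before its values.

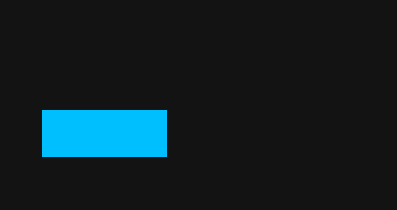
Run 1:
px0 = 42
py0 = 110
px1 = 166
py1 = 156
color = 'deepskyblue'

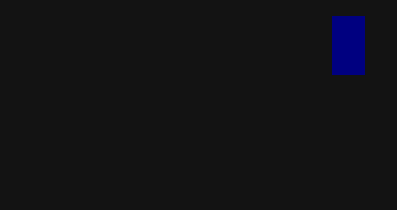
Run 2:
px0 = 332
py0 = 16
px1 = 364
py1 = 74
color = 'navy'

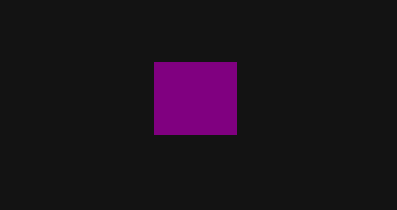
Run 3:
px0 = 154; py0 = 62; px1 = 236; py1 = 134; color = 'purple'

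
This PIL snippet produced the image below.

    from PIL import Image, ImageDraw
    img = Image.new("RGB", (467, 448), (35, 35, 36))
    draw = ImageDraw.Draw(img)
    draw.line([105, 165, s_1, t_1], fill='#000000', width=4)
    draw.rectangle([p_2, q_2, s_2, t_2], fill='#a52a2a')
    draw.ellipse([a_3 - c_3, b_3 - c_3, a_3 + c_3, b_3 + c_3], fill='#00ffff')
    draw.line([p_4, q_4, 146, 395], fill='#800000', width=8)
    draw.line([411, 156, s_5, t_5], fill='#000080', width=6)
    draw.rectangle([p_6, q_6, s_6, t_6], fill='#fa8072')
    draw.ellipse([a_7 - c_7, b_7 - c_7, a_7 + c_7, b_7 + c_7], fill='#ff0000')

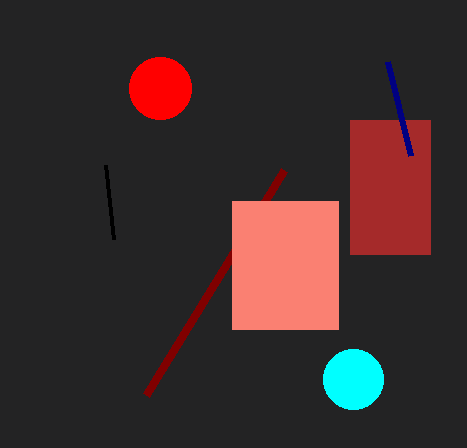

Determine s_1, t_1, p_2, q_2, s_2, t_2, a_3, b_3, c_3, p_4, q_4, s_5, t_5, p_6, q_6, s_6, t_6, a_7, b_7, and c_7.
s_1 = 113, t_1 = 239, p_2 = 350, q_2 = 120, s_2 = 430, t_2 = 254, a_3 = 353, b_3 = 379, c_3 = 30, p_4 = 284, q_4 = 170, s_5 = 388, t_5 = 62, p_6 = 232, q_6 = 201, s_6 = 338, t_6 = 329, a_7 = 160, b_7 = 88, c_7 = 31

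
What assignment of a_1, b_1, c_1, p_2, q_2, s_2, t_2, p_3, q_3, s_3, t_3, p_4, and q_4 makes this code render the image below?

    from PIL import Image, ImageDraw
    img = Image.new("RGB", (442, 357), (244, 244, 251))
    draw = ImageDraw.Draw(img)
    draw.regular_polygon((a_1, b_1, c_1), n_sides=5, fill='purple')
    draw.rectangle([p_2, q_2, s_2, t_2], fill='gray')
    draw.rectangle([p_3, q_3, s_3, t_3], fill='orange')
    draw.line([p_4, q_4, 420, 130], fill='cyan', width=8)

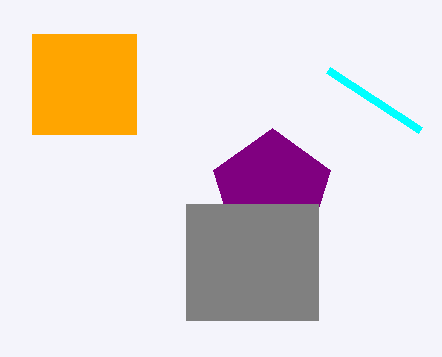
a_1 = 272; b_1 = 190; c_1 = 62; p_2 = 186; q_2 = 204; s_2 = 318; t_2 = 320; p_3 = 32; q_3 = 34; s_3 = 136; t_3 = 134; p_4 = 328; q_4 = 70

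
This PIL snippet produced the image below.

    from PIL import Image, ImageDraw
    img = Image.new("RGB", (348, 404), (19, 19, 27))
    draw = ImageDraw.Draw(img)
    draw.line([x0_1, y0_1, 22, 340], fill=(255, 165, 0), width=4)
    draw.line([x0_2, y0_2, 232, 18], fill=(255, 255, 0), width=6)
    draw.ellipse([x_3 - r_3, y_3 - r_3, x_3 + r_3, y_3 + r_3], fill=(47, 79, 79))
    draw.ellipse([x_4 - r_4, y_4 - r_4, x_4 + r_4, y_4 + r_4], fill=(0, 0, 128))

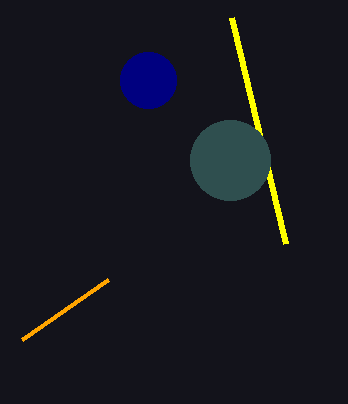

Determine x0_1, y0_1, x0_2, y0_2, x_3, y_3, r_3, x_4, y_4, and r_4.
x0_1 = 108; y0_1 = 280; x0_2 = 286; y0_2 = 244; x_3 = 230; y_3 = 160; r_3 = 40; x_4 = 148; y_4 = 80; r_4 = 28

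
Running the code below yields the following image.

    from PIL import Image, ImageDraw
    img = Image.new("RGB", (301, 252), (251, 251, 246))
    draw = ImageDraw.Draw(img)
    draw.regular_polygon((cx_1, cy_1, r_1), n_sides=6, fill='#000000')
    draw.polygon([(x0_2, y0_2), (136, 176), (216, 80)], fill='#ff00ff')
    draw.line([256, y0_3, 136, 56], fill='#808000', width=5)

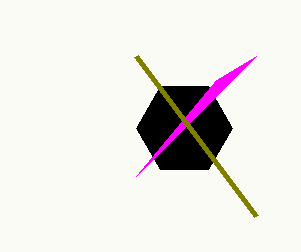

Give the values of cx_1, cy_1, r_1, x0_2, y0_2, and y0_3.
cx_1 = 184
cy_1 = 128
r_1 = 48
x0_2 = 256
y0_2 = 56
y0_3 = 216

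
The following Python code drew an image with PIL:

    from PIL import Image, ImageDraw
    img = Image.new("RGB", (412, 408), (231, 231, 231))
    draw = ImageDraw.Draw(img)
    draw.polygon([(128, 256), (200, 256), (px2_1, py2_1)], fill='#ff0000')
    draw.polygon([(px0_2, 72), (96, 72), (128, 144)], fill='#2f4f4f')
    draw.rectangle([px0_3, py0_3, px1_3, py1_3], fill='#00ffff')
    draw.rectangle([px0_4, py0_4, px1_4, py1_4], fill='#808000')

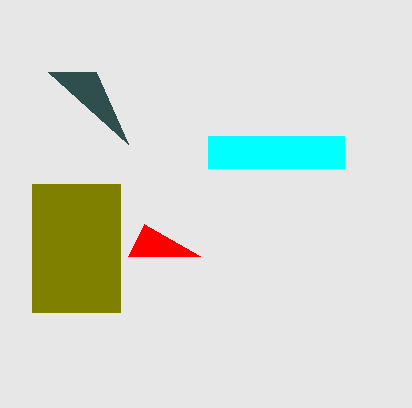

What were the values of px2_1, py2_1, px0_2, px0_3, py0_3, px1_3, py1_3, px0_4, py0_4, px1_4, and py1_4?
px2_1 = 144
py2_1 = 224
px0_2 = 48
px0_3 = 208
py0_3 = 136
px1_3 = 344
py1_3 = 168
px0_4 = 32
py0_4 = 184
px1_4 = 120
py1_4 = 312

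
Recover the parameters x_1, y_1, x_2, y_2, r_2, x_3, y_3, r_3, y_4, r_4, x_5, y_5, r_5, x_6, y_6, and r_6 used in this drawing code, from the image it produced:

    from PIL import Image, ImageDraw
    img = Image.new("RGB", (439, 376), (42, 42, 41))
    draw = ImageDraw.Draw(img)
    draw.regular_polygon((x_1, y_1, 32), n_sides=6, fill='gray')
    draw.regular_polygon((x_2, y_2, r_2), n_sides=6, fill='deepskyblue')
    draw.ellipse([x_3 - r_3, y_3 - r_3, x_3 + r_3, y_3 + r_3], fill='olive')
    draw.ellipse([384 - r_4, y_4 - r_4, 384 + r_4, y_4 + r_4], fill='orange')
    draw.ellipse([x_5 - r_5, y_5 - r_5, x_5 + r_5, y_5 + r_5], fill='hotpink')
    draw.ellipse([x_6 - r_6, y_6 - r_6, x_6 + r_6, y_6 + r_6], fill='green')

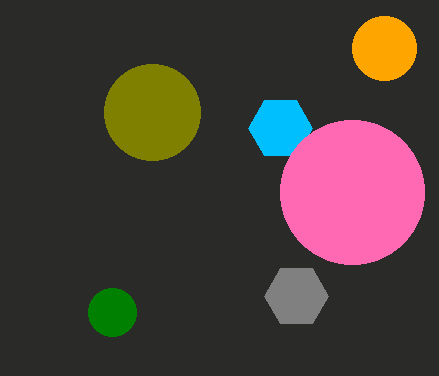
x_1 = 296, y_1 = 296, x_2 = 280, y_2 = 128, r_2 = 32, x_3 = 152, y_3 = 112, r_3 = 48, y_4 = 48, r_4 = 32, x_5 = 352, y_5 = 192, r_5 = 72, x_6 = 112, y_6 = 312, r_6 = 24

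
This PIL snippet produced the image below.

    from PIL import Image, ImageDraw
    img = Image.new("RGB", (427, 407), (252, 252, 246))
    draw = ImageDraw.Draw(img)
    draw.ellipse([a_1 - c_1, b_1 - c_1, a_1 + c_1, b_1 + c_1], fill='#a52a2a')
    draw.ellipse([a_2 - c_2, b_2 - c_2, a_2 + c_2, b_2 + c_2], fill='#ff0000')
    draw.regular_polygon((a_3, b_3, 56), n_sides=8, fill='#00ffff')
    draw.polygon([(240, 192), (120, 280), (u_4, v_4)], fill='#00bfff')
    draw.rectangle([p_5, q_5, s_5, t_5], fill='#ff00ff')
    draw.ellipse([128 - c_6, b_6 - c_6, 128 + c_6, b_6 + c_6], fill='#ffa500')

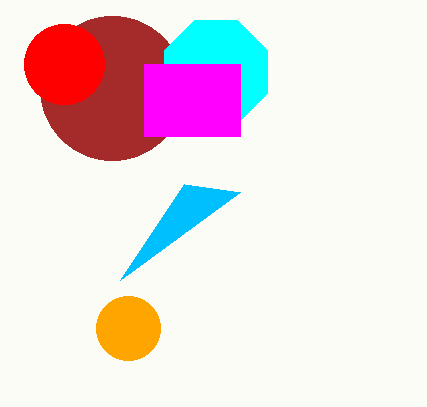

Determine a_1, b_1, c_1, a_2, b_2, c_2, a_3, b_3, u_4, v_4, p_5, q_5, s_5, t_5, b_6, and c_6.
a_1 = 112, b_1 = 88, c_1 = 72, a_2 = 64, b_2 = 64, c_2 = 40, a_3 = 216, b_3 = 72, u_4 = 184, v_4 = 184, p_5 = 144, q_5 = 64, s_5 = 240, t_5 = 136, b_6 = 328, c_6 = 32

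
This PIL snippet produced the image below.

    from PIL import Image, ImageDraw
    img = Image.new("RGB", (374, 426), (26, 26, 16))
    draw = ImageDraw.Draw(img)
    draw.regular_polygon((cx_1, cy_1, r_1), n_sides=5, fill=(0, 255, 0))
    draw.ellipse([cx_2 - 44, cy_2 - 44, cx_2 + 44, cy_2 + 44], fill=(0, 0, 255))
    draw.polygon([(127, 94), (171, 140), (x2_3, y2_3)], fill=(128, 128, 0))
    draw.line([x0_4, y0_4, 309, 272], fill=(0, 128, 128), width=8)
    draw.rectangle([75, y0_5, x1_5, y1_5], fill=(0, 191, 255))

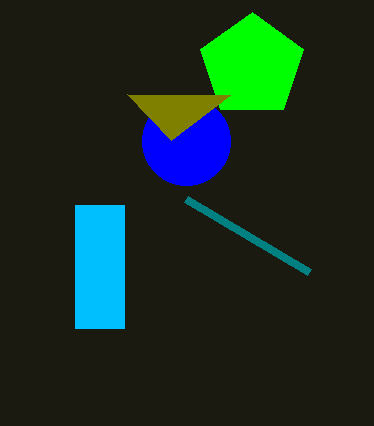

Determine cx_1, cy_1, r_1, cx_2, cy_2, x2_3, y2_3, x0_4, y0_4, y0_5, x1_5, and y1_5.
cx_1 = 252; cy_1 = 66; r_1 = 54; cx_2 = 186; cy_2 = 141; x2_3 = 230; y2_3 = 95; x0_4 = 186; y0_4 = 199; y0_5 = 205; x1_5 = 124; y1_5 = 328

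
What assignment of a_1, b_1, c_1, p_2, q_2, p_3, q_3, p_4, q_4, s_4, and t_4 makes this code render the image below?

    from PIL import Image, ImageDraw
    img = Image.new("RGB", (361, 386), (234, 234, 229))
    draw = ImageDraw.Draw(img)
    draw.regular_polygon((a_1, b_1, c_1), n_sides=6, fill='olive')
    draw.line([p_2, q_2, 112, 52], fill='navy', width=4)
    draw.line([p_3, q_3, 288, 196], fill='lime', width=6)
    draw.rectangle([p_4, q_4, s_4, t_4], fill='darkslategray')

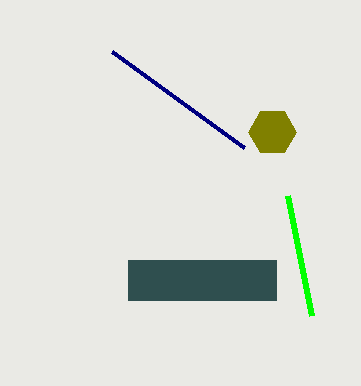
a_1 = 272; b_1 = 132; c_1 = 24; p_2 = 244; q_2 = 148; p_3 = 312; q_3 = 316; p_4 = 128; q_4 = 260; s_4 = 276; t_4 = 300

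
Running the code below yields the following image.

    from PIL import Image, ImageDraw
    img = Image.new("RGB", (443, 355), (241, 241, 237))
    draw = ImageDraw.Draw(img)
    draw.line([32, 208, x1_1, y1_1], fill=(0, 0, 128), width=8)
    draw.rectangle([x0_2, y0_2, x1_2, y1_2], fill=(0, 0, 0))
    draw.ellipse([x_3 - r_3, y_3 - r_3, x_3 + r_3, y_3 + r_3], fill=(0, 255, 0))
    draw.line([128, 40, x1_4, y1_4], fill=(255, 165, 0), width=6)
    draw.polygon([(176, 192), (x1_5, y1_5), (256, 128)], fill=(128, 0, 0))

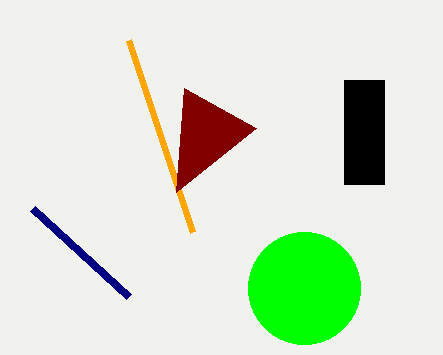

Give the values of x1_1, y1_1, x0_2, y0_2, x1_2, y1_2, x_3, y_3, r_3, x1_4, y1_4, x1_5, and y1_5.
x1_1 = 128, y1_1 = 296, x0_2 = 344, y0_2 = 80, x1_2 = 384, y1_2 = 184, x_3 = 304, y_3 = 288, r_3 = 56, x1_4 = 192, y1_4 = 232, x1_5 = 184, y1_5 = 88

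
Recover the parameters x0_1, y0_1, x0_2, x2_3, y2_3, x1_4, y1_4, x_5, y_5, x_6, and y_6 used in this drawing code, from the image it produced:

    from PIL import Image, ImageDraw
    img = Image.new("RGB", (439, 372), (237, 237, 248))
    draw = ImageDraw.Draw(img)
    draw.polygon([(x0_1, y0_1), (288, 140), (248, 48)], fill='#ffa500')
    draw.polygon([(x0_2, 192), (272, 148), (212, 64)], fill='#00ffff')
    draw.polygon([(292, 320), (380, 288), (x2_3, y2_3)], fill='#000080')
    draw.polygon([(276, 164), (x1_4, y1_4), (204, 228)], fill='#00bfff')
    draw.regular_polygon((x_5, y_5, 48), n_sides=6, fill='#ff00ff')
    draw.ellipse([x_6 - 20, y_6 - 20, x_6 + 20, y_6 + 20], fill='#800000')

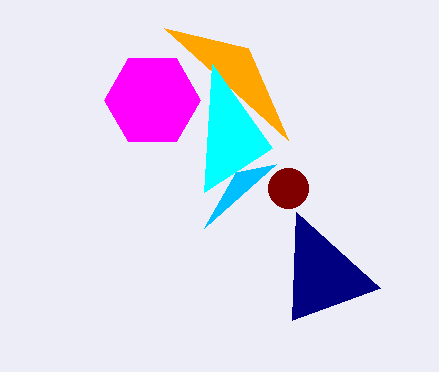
x0_1 = 164
y0_1 = 28
x0_2 = 204
x2_3 = 296
y2_3 = 212
x1_4 = 236
y1_4 = 172
x_5 = 152
y_5 = 100
x_6 = 288
y_6 = 188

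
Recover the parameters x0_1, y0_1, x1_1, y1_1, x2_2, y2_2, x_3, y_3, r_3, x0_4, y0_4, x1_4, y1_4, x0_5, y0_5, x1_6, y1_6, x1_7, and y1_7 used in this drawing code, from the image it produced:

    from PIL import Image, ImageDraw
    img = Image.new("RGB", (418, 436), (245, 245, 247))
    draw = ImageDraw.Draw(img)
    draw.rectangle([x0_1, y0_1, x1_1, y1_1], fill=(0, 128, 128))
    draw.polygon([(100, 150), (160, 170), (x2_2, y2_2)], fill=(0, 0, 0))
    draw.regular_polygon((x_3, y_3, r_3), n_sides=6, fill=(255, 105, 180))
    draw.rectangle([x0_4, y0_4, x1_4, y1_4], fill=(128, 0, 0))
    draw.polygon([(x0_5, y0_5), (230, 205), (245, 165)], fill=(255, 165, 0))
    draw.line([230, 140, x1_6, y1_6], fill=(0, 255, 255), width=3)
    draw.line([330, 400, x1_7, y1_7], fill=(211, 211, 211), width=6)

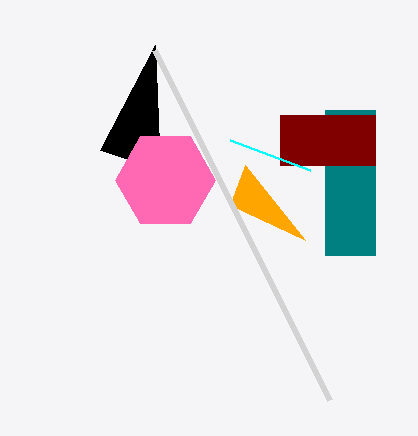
x0_1 = 325; y0_1 = 110; x1_1 = 375; y1_1 = 255; x2_2 = 155; y2_2 = 45; x_3 = 165; y_3 = 180; r_3 = 50; x0_4 = 280; y0_4 = 115; x1_4 = 375; y1_4 = 165; x0_5 = 305; y0_5 = 240; x1_6 = 310; y1_6 = 170; x1_7 = 155; y1_7 = 50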